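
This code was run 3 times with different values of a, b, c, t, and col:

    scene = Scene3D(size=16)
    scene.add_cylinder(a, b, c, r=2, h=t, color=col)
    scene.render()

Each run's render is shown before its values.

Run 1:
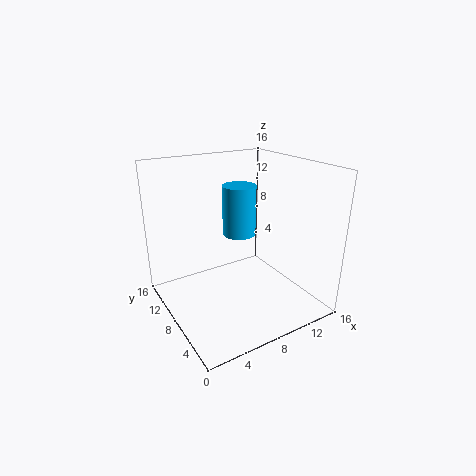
a = 10
b = 11
c = 7
t = 6
col = 'deepskyblue'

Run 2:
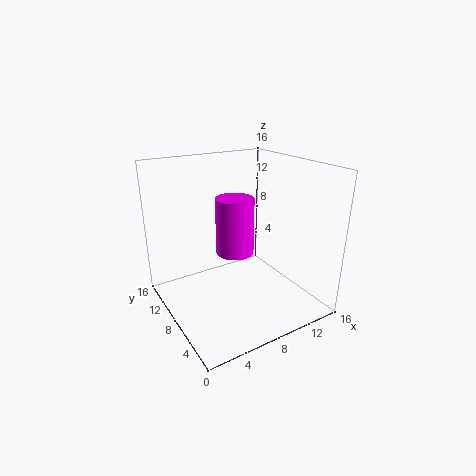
a = 7
b = 7
c = 7
t = 6
col = 'magenta'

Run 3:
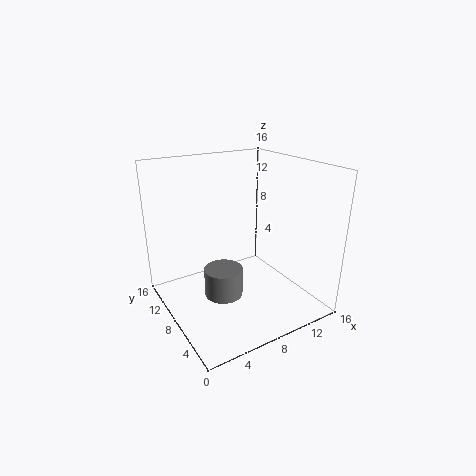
a = 5
b = 6
c = 3
t = 3
col = 'gray'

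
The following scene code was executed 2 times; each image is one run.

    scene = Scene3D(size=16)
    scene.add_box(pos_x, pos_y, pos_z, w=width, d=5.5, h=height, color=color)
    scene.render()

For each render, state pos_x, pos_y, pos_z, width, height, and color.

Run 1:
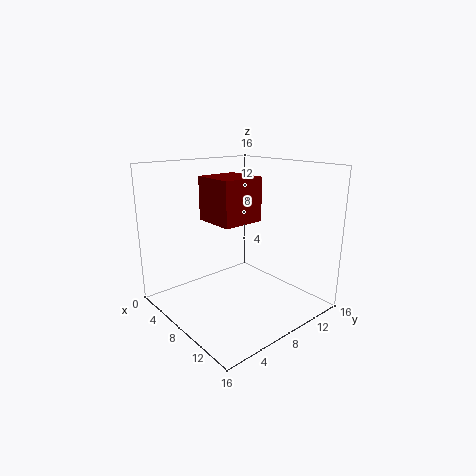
pos_x = 0.5
pos_y = 8
pos_z = 8.5
width = 5.5
height = 5.5
color = 'maroon'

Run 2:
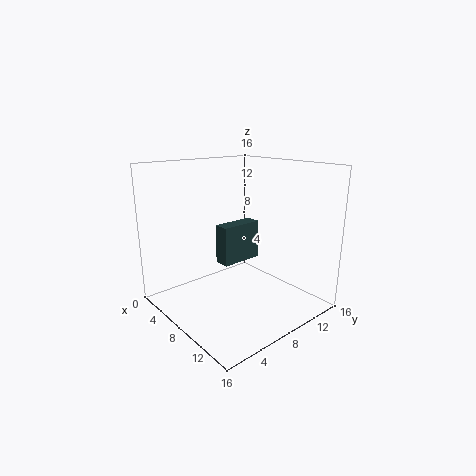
pos_x = 2.5
pos_y = 9
pos_z = 3
width = 2
height = 5
color = 'darkslategray'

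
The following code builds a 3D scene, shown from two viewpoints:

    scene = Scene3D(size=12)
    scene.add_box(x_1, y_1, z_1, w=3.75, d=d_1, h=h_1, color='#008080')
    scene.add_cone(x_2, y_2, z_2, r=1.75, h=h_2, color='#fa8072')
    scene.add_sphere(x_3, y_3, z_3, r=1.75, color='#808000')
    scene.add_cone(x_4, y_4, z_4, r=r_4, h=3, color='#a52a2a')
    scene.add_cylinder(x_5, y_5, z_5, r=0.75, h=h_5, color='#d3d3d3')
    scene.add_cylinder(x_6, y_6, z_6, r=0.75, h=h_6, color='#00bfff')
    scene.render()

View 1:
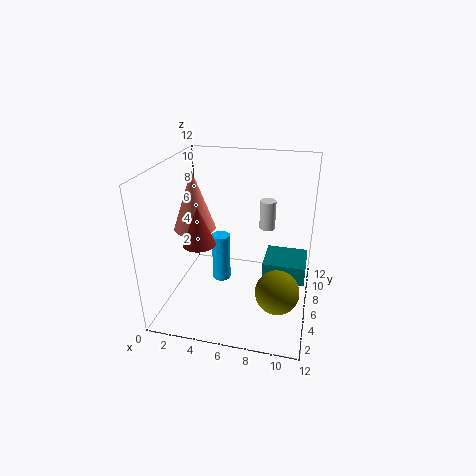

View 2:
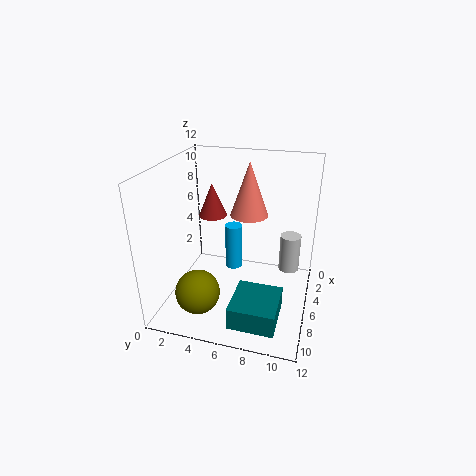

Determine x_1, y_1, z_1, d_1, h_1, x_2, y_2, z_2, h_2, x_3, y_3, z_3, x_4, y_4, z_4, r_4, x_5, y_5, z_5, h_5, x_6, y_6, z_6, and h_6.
x_1 = 8
y_1 = 6.75
z_1 = 1.5
d_1 = 3.5
h_1 = 1.75
x_2 = 2.25
y_2 = 6
z_2 = 6.5
h_2 = 5
x_3 = 9.75
y_3 = 3.75
z_3 = 2.75
x_4 = 3.75
y_4 = 3
z_4 = 6.75
r_4 = 1.25
x_5 = 7.75
y_5 = 10.5
z_5 = 5
h_5 = 2.75
x_6 = 4.75
y_6 = 5.25
z_6 = 2.5
h_6 = 4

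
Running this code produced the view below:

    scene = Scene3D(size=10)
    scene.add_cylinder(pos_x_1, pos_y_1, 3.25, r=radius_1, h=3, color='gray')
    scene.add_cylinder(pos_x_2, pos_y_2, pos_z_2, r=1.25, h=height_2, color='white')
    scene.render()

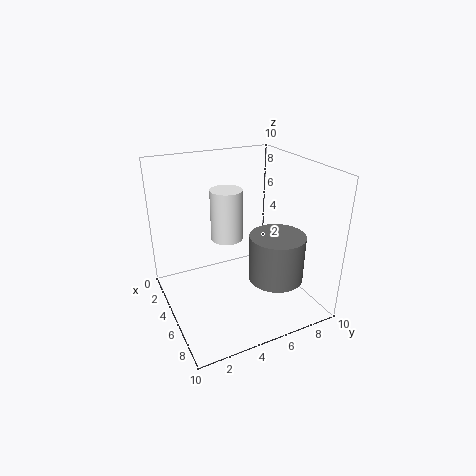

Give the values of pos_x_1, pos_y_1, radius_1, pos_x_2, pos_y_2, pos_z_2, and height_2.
pos_x_1 = 8, pos_y_1 = 6.25, radius_1 = 1.75, pos_x_2 = 2, pos_y_2 = 5.5, pos_z_2 = 3.5, height_2 = 4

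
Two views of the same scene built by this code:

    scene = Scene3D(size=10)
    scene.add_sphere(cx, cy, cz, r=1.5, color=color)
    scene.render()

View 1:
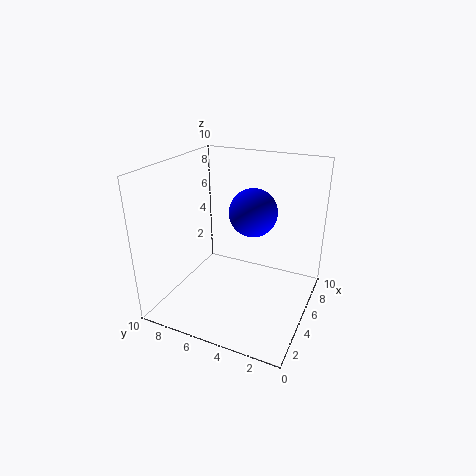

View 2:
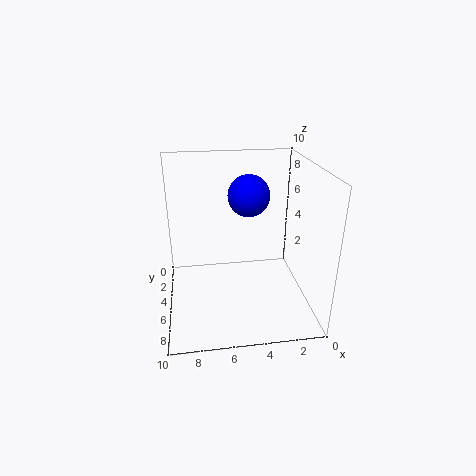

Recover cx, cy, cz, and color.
cx = 4; cy = 3.5; cz = 7.5; color = 'blue'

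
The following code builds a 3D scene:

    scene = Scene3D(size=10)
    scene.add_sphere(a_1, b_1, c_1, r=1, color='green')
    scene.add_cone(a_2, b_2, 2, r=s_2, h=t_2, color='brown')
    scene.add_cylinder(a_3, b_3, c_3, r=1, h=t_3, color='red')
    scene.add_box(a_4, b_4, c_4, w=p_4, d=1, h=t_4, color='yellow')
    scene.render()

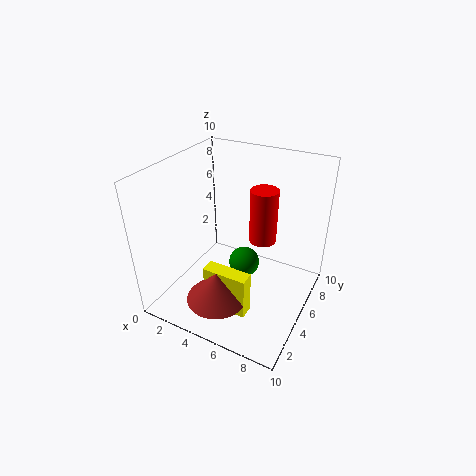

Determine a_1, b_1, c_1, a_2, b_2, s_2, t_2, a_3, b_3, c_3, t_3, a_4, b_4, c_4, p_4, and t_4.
a_1 = 6; b_1 = 4; c_1 = 4; a_2 = 5; b_2 = 2; s_2 = 2; t_2 = 2; a_3 = 6; b_3 = 7; c_3 = 4; t_3 = 4; a_4 = 4; b_4 = 2; c_4 = 1; p_4 = 3; t_4 = 3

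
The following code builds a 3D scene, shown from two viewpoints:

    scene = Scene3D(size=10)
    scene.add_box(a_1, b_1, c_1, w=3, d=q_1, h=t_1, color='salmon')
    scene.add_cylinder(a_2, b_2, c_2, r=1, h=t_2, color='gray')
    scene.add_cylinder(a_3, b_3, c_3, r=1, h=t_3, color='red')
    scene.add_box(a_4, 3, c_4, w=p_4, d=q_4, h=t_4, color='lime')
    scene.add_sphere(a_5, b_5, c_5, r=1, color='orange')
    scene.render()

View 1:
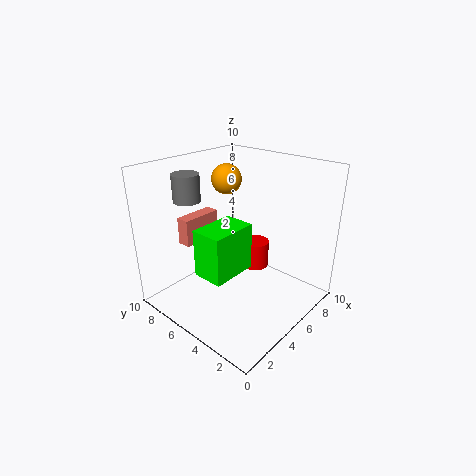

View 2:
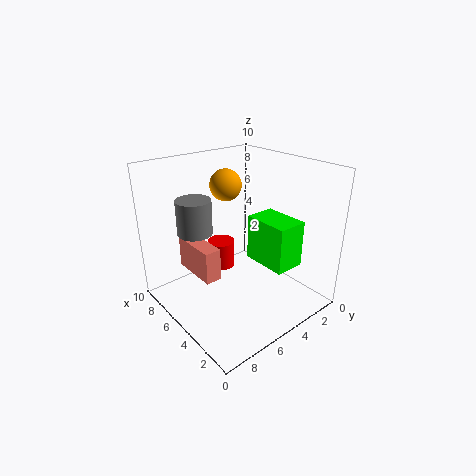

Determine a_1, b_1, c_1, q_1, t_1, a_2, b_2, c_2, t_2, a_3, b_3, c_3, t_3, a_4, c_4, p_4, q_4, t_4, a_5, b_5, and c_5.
a_1 = 3; b_1 = 8; c_1 = 4; q_1 = 1; t_1 = 2; a_2 = 4; b_2 = 9; c_2 = 7; t_2 = 2; a_3 = 7; b_3 = 5; c_3 = 2; t_3 = 2; a_4 = 1; c_4 = 4; p_4 = 3; q_4 = 2; t_4 = 3; a_5 = 5; b_5 = 6; c_5 = 9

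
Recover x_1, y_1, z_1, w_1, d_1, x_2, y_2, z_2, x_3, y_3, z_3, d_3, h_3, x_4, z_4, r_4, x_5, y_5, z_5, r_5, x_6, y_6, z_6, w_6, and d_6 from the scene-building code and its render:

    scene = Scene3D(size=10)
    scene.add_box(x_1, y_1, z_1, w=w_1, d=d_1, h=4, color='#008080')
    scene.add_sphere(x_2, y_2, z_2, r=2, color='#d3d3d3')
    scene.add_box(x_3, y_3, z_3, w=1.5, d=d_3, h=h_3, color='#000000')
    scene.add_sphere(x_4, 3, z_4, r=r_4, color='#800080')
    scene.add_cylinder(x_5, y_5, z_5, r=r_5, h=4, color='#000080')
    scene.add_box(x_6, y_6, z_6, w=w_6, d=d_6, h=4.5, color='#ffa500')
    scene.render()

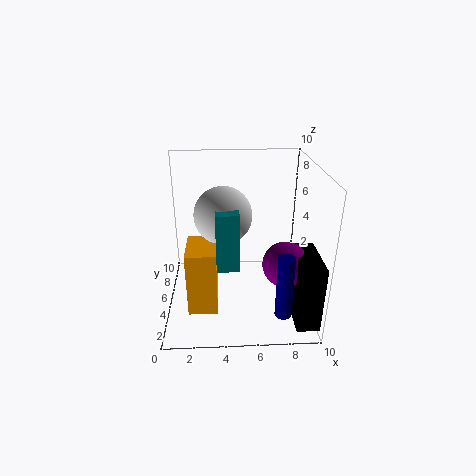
x_1 = 3.5
y_1 = 3
z_1 = 3.5
w_1 = 1.5
d_1 = 2.5
x_2 = 4
y_2 = 5.5
z_2 = 6.5
x_3 = 8.5
y_3 = 0.5
z_3 = 0.5
d_3 = 3.5
h_3 = 4.5
x_4 = 8
z_4 = 4
r_4 = 1.5
x_5 = 7.5
y_5 = 0.5
z_5 = 2
r_5 = 0.5
x_6 = 1.5
y_6 = 2.5
z_6 = 0.5
w_6 = 2
d_6 = 3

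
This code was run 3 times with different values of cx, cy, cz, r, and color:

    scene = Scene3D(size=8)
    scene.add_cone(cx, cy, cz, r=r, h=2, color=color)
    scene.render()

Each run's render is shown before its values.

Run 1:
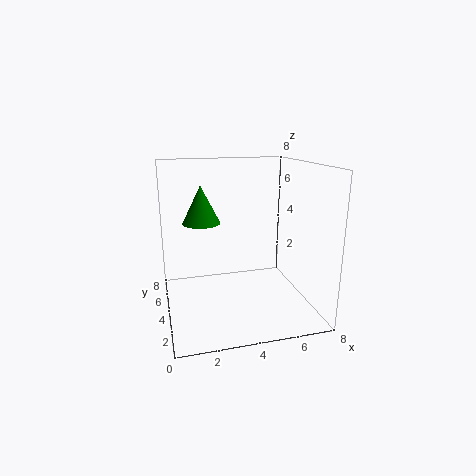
cx = 2
cy = 4
cz = 5
r = 1
color = 'green'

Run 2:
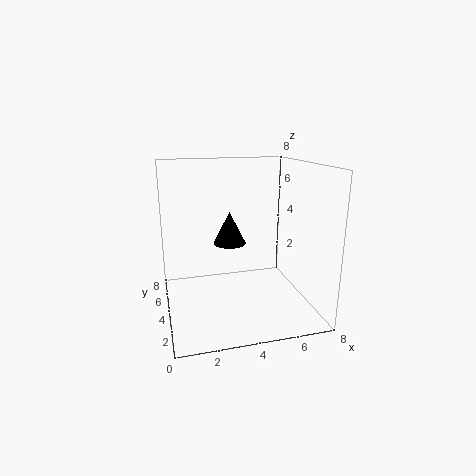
cx = 4
cy = 6
cz = 3
r = 1
color = 'black'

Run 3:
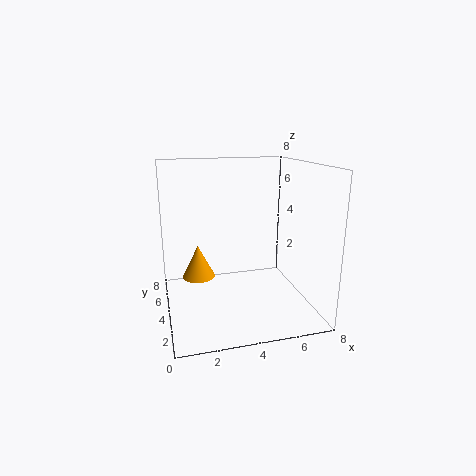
cx = 2
cy = 6
cz = 1
r = 1
color = 'orange'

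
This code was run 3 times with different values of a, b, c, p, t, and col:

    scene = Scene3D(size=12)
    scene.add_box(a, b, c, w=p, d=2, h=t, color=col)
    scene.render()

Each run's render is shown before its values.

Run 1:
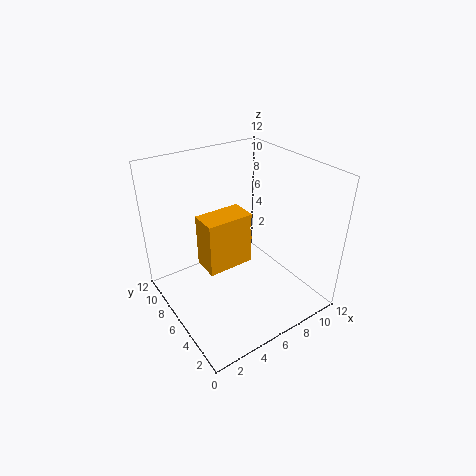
a = 2; b = 3.5; c = 5.5; p = 3.5; t = 4; col = 'orange'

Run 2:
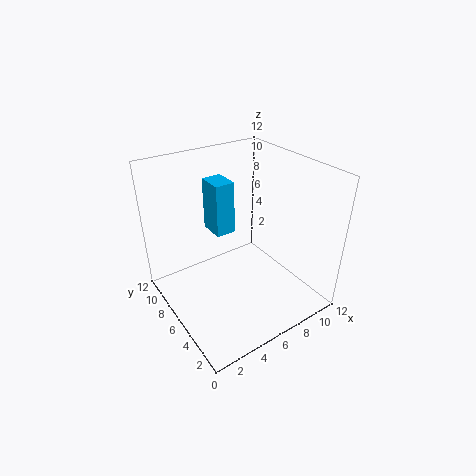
a = 3.5; b = 5; c = 7.5; p = 1.5; t = 4; col = 'deepskyblue'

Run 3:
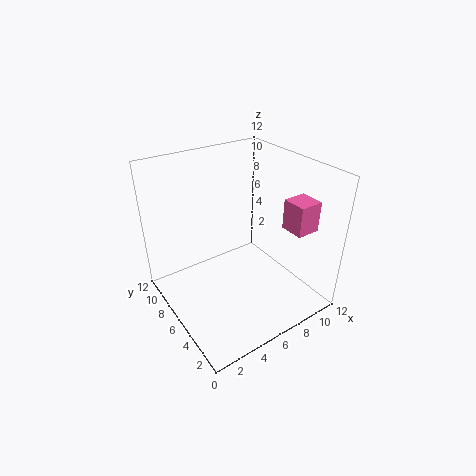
a = 9; b = 2; c = 7; p = 2; t = 2.5; col = 'hotpink'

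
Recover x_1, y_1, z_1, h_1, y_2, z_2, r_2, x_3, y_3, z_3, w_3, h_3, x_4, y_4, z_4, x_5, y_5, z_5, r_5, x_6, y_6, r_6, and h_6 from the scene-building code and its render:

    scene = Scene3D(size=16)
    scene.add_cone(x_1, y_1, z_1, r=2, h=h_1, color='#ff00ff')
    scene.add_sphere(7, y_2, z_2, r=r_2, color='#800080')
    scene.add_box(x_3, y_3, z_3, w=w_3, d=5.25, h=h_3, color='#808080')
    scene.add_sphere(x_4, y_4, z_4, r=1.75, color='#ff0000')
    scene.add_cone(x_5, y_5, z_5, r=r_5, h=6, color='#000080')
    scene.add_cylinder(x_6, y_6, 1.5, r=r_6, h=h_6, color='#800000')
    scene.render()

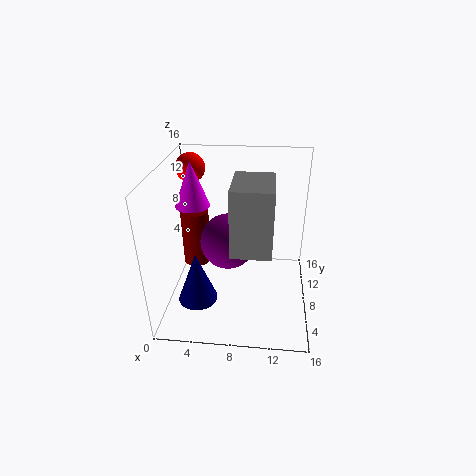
x_1 = 2.5, y_1 = 10.5, z_1 = 10.5, h_1 = 5.25, y_2 = 7.25, z_2 = 8, r_2 = 3, x_3 = 7.75, y_3 = 2.5, z_3 = 9, w_3 = 4, h_3 = 6.75, x_4 = 1.75, y_4 = 13.5, z_4 = 14, x_5 = 3.5, y_5 = 6, z_5 = 0.75, r_5 = 2.25, x_6 = 2, y_6 = 12.75, r_6 = 1.75, h_6 = 7.25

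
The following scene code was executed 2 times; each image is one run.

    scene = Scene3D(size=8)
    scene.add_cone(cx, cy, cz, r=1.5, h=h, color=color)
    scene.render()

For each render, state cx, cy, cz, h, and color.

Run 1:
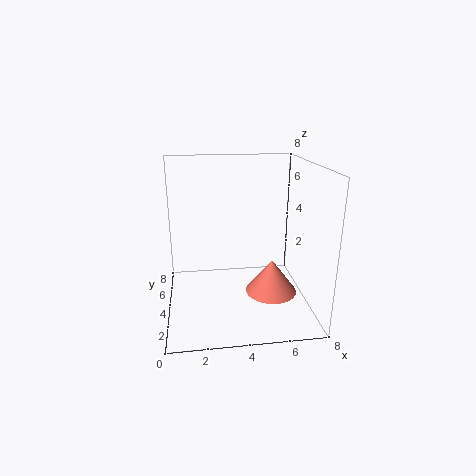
cx = 6; cy = 4; cz = 0.5; h = 2; color = 'salmon'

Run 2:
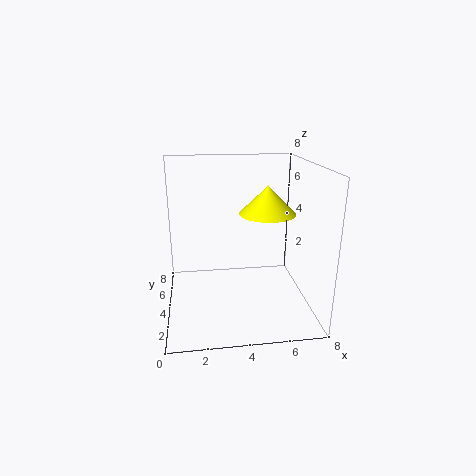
cx = 5.5; cy = 3.5; cz = 5.5; h = 1.5; color = 'yellow'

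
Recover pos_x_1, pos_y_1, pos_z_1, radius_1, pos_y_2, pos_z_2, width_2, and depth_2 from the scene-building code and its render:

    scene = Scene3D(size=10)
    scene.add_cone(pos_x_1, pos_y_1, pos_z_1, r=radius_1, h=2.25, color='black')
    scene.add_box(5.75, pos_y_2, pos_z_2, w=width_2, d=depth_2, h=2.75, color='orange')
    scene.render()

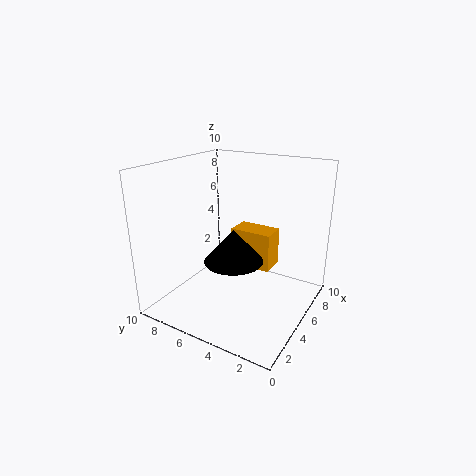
pos_x_1 = 4; pos_y_1 = 4.75; pos_z_1 = 3.75; radius_1 = 2; pos_y_2 = 3; pos_z_2 = 2.5; width_2 = 1.75; depth_2 = 3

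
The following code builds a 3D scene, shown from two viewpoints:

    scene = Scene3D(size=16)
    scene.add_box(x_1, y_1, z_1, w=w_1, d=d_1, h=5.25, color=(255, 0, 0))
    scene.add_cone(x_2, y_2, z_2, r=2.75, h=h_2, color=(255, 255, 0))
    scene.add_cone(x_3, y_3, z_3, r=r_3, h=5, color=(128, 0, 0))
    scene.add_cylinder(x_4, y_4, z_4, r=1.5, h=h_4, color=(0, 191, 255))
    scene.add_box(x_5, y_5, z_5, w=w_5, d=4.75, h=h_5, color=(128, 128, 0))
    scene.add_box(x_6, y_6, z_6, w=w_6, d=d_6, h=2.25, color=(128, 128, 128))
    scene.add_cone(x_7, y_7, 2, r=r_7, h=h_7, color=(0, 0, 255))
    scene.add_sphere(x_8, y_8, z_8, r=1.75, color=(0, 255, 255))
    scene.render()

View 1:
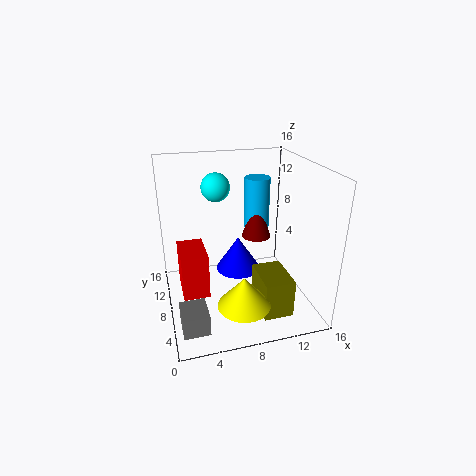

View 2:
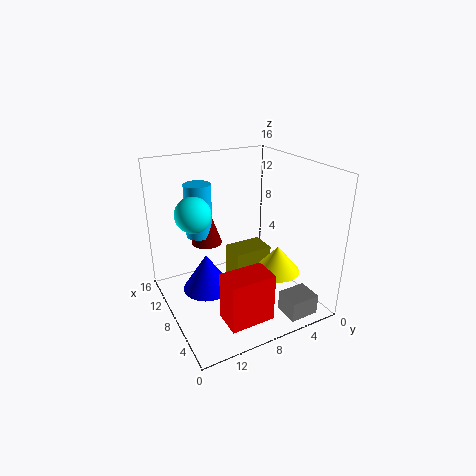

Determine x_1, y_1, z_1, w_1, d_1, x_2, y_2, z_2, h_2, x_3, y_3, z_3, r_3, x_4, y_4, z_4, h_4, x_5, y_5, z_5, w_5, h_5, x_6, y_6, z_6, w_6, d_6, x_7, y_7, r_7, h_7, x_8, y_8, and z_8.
x_1 = 1.5
y_1 = 7.25
z_1 = 1.25
w_1 = 3
d_1 = 4.75
x_2 = 7.25
y_2 = 3
z_2 = 2.75
h_2 = 3.25
x_3 = 11
y_3 = 10.5
z_3 = 6.75
r_3 = 1.75
x_4 = 11.25
y_4 = 11.25
z_4 = 7.75
h_4 = 6
x_5 = 9.5
y_5 = 2.5
z_5 = 0.5
w_5 = 3.25
h_5 = 4.25
x_6 = 0.75
y_6 = 2
z_6 = 0.5
w_6 = 2.75
d_6 = 3.25
x_7 = 9
y_7 = 11.5
r_7 = 2.75
h_7 = 4.25
x_8 = 6.75
y_8 = 13.5
z_8 = 12.25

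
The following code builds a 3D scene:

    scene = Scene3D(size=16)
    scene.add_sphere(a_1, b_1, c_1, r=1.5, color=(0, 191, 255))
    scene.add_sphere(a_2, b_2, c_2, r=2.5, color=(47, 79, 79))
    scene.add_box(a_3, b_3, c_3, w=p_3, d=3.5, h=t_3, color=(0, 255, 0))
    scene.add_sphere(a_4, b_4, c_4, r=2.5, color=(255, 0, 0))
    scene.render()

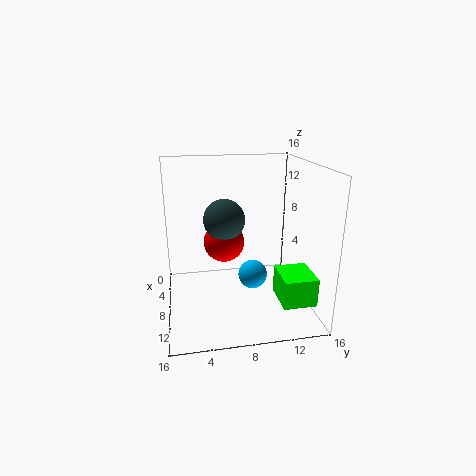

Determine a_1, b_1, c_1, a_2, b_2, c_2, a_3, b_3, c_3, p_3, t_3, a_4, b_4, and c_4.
a_1 = 11; b_1 = 9; c_1 = 5; a_2 = 4.5; b_2 = 7; c_2 = 9; a_3 = 10.5; b_3 = 11.5; c_3 = 2.5; p_3 = 4; t_3 = 3; a_4 = 4; b_4 = 7; c_4 = 6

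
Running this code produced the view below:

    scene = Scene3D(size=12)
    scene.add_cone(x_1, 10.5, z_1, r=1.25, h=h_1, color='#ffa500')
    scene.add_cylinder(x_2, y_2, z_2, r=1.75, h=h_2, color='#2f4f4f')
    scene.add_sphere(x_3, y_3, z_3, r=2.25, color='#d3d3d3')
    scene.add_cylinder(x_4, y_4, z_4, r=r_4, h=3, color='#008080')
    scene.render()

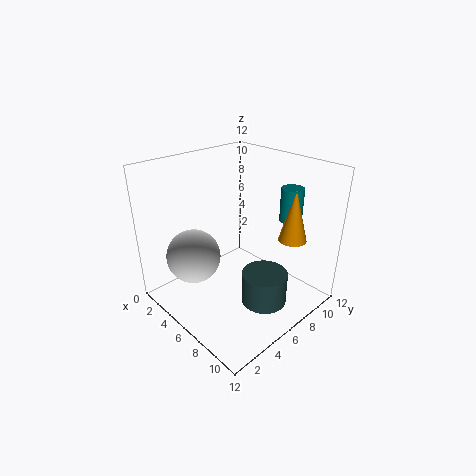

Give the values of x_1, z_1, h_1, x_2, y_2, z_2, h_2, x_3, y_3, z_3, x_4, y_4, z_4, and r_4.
x_1 = 8.25, z_1 = 5, h_1 = 4.75, x_2 = 9.75, y_2 = 5.25, z_2 = 2.25, h_2 = 2.5, x_3 = 3.75, y_3 = 3, z_3 = 4.5, x_4 = 7.5, y_4 = 11, z_4 = 6.5, r_4 = 1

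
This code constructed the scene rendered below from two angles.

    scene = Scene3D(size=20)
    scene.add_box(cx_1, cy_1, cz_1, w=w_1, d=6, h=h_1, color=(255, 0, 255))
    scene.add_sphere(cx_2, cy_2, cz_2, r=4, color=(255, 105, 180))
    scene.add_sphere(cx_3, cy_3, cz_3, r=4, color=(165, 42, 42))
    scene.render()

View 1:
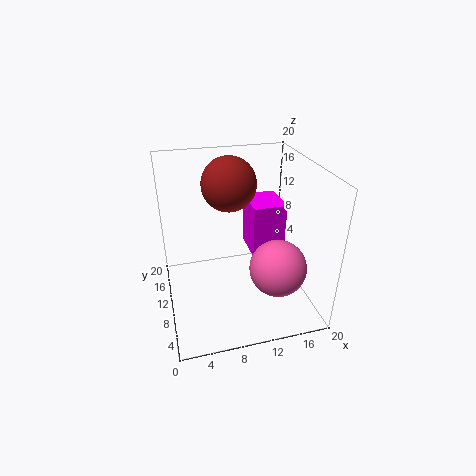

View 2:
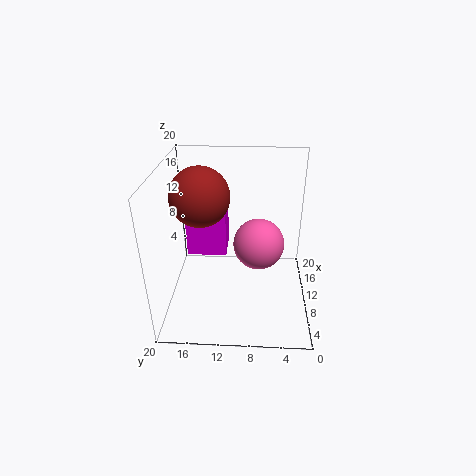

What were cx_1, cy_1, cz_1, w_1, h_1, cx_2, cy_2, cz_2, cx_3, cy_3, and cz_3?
cx_1 = 13, cy_1 = 12, cz_1 = 5, w_1 = 5, h_1 = 8, cx_2 = 15, cy_2 = 7, cz_2 = 6, cx_3 = 10, cy_3 = 15, cz_3 = 16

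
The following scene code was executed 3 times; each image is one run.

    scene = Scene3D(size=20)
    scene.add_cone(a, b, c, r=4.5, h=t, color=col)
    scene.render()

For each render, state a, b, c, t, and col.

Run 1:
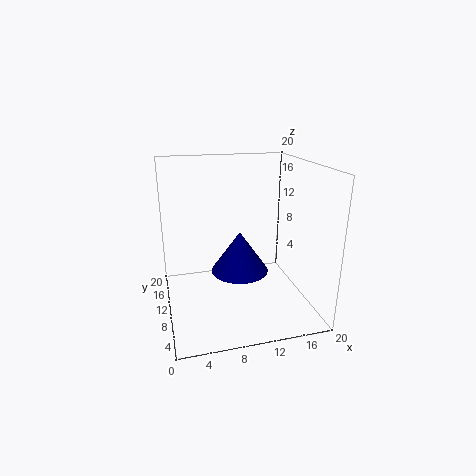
a = 11.5, b = 14.5, c = 2.5, t = 6.5, col = 'navy'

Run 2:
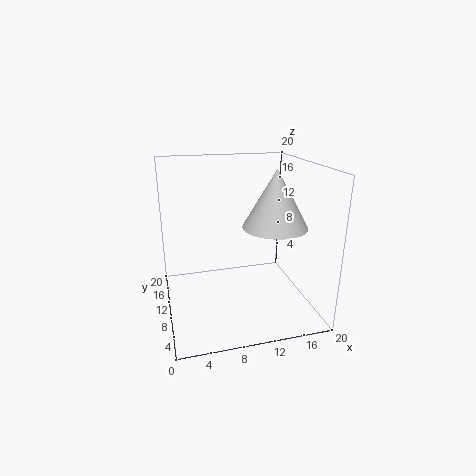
a = 15, b = 9, c = 11.5, t = 8, col = 'lightgray'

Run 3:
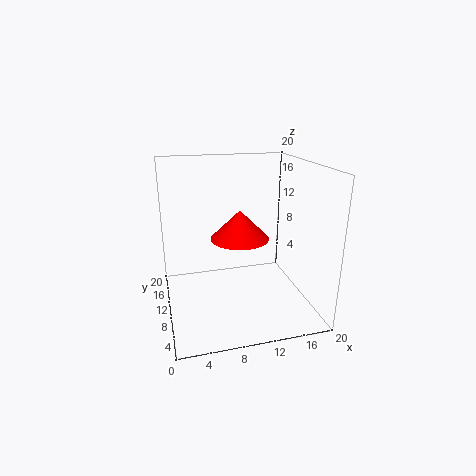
a = 11.5, b = 14.5, c = 8, t = 4.5, col = 'red'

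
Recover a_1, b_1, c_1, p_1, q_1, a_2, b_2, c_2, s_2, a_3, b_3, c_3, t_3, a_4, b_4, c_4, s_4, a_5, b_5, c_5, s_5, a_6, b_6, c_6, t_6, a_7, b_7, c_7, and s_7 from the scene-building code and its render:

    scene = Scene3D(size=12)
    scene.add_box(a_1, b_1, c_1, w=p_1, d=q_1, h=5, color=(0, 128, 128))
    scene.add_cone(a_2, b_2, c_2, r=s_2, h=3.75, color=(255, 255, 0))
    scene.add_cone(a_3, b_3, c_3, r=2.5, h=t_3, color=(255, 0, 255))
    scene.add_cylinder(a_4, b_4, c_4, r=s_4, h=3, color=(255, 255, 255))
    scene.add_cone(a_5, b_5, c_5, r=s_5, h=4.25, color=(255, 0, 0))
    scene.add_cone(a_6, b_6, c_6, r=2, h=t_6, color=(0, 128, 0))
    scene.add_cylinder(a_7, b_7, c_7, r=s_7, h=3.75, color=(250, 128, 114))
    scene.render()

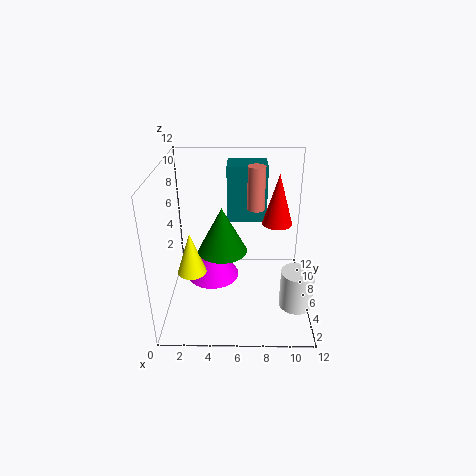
a_1 = 5, b_1 = 8.5, c_1 = 6.25, p_1 = 3.5, q_1 = 3, a_2 = 2, b_2 = 5.75, c_2 = 2.75, s_2 = 1.25, a_3 = 3.5, b_3 = 9, c_3 = 0.25, t_3 = 4, a_4 = 10.5, b_4 = 2.25, c_4 = 2.25, s_4 = 1.25, a_5 = 9.25, b_5 = 6.75, c_5 = 7, s_5 = 1.25, a_6 = 4.75, b_6 = 5.25, c_6 = 5.25, t_6 = 3.75, a_7 = 7.5, b_7 = 8, c_7 = 7.75, s_7 = 0.75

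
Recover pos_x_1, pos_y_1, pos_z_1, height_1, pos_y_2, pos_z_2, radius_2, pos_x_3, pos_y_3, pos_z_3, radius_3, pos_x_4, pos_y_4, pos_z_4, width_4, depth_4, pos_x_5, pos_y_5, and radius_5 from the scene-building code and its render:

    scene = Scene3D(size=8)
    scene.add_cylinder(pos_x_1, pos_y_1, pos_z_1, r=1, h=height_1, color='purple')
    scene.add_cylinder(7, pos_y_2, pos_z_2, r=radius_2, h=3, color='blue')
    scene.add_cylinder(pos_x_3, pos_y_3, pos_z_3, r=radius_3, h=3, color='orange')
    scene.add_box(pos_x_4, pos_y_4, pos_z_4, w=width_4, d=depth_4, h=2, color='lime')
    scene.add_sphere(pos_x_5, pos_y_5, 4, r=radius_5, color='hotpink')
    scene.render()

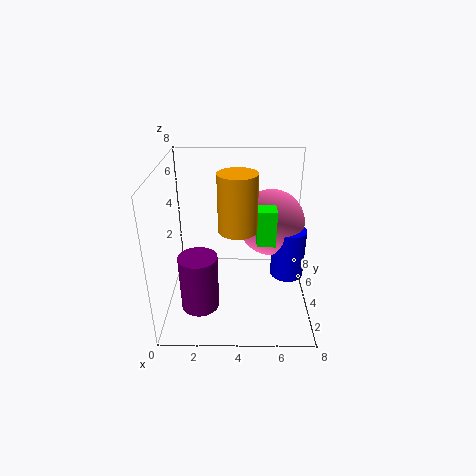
pos_x_1 = 2, pos_y_1 = 2, pos_z_1 = 1, height_1 = 3, pos_y_2 = 5, pos_z_2 = 1, radius_2 = 1, pos_x_3 = 4, pos_y_3 = 3, pos_z_3 = 5, radius_3 = 1, pos_x_4 = 5, pos_y_4 = 3, pos_z_4 = 4, width_4 = 1, depth_4 = 1, pos_x_5 = 6, pos_y_5 = 6, radius_5 = 2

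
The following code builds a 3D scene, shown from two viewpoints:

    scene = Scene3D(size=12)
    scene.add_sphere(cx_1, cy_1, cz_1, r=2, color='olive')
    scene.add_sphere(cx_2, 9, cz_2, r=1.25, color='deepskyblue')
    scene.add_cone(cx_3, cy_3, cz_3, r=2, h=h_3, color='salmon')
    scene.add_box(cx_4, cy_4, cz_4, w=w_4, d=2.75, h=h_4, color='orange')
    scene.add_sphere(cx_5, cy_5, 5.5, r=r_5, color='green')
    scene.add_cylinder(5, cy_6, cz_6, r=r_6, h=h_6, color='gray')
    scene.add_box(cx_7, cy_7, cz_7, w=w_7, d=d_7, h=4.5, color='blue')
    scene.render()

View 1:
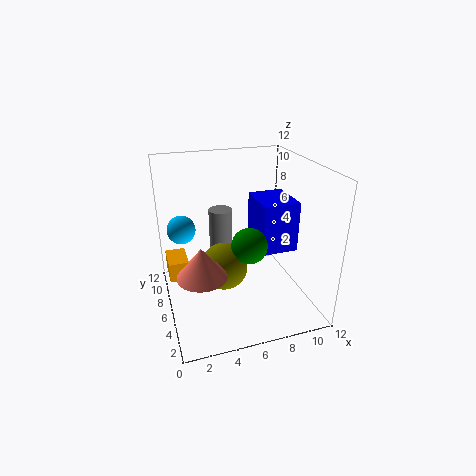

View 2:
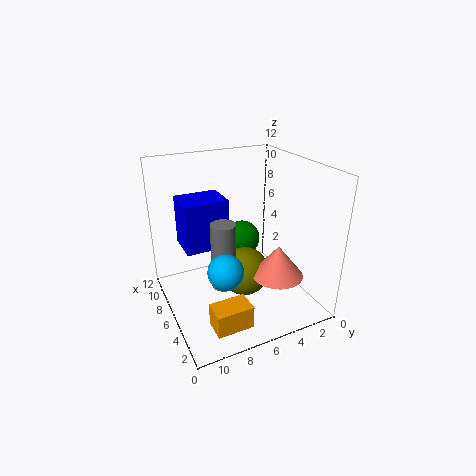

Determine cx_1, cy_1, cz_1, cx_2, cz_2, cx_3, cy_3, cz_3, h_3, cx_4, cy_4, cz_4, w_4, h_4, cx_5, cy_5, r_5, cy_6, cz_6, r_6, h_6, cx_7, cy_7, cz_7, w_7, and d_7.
cx_1 = 4.75, cy_1 = 6, cz_1 = 3.5, cx_2 = 1.75, cz_2 = 6, cx_3 = 2.5, cy_3 = 4.25, cz_3 = 4, h_3 = 2.5, cx_4 = 0.25, cy_4 = 7.5, cz_4 = 1.75, w_4 = 1.75, h_4 = 1.75, cx_5 = 6.75, cy_5 = 5.25, r_5 = 1.5, cy_6 = 7.75, cz_6 = 2.5, r_6 = 1, h_6 = 5.5, cx_7 = 8.25, cy_7 = 5.75, cz_7 = 4, w_7 = 3.25, d_7 = 4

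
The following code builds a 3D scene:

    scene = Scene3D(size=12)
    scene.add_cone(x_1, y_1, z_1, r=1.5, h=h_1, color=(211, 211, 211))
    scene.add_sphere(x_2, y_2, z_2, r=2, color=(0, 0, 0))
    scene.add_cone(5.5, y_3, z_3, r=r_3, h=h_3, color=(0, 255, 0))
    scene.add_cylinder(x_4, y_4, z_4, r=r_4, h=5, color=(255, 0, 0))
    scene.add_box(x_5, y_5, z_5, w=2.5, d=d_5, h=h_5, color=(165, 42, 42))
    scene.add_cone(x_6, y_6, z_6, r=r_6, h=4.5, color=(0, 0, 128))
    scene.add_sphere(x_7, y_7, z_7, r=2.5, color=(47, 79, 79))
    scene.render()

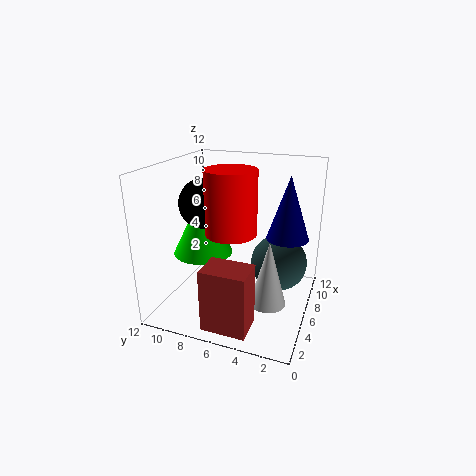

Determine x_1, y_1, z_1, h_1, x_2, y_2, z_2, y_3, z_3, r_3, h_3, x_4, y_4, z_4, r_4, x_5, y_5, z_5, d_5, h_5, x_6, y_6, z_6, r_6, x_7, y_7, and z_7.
x_1 = 5, y_1 = 3, z_1 = 1, h_1 = 5.5, x_2 = 5, y_2 = 8.5, z_2 = 9, y_3 = 9, z_3 = 4.5, r_3 = 2.5, h_3 = 5, x_4 = 4.5, y_4 = 6, z_4 = 7, r_4 = 2, x_5 = 0.5, y_5 = 3.5, z_5 = 0.5, d_5 = 3.5, h_5 = 5, x_6 = 4, y_6 = 1.5, z_6 = 7.5, r_6 = 1.5, x_7 = 8.5, y_7 = 3, z_7 = 3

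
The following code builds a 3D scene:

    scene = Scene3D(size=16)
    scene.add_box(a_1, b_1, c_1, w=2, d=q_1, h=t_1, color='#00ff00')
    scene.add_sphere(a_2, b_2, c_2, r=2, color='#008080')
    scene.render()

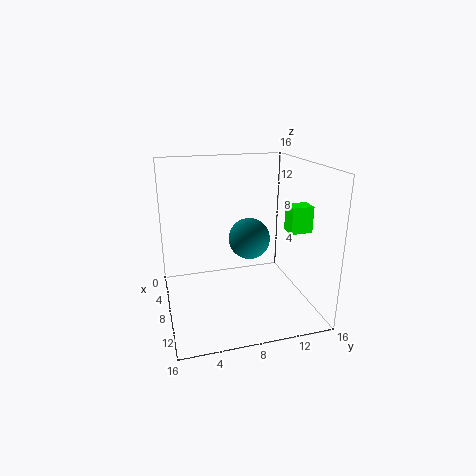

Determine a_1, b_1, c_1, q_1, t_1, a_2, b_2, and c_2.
a_1 = 8
b_1 = 13.5
c_1 = 8.5
q_1 = 2.5
t_1 = 3
a_2 = 12
b_2 = 8
c_2 = 9.5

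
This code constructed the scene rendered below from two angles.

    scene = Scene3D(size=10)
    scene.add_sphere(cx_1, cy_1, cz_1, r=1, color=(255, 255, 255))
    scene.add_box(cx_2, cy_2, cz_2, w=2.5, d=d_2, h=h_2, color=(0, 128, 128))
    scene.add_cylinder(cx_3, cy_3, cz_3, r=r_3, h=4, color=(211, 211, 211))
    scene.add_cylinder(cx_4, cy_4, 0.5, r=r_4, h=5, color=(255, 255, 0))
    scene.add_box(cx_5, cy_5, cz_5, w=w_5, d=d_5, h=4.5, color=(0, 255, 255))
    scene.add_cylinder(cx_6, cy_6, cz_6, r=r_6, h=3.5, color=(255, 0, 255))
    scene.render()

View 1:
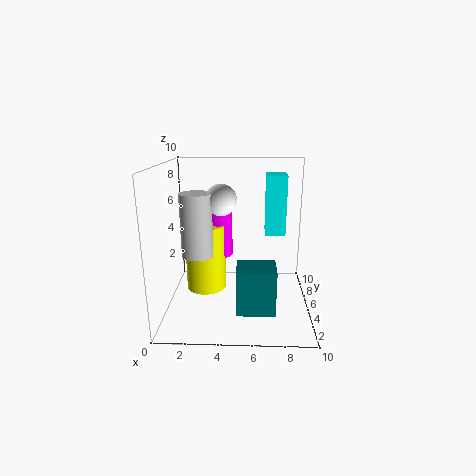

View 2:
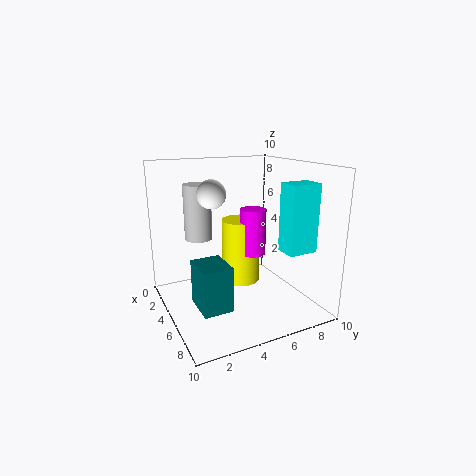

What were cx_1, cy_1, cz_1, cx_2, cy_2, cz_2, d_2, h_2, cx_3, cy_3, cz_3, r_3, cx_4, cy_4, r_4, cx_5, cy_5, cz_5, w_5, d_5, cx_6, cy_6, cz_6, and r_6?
cx_1 = 4, cy_1 = 3.5, cz_1 = 8, cx_2 = 5, cy_2 = 1.5, cz_2 = 1, d_2 = 2, h_2 = 3, cx_3 = 2.5, cy_3 = 3, cz_3 = 4.5, r_3 = 1, cx_4 = 2.5, cy_4 = 6.5, r_4 = 1.5, cx_5 = 7, cy_5 = 7, cz_5 = 4.5, w_5 = 1.5, d_5 = 2, cx_6 = 3.5, cy_6 = 7, cz_6 = 3, r_6 = 1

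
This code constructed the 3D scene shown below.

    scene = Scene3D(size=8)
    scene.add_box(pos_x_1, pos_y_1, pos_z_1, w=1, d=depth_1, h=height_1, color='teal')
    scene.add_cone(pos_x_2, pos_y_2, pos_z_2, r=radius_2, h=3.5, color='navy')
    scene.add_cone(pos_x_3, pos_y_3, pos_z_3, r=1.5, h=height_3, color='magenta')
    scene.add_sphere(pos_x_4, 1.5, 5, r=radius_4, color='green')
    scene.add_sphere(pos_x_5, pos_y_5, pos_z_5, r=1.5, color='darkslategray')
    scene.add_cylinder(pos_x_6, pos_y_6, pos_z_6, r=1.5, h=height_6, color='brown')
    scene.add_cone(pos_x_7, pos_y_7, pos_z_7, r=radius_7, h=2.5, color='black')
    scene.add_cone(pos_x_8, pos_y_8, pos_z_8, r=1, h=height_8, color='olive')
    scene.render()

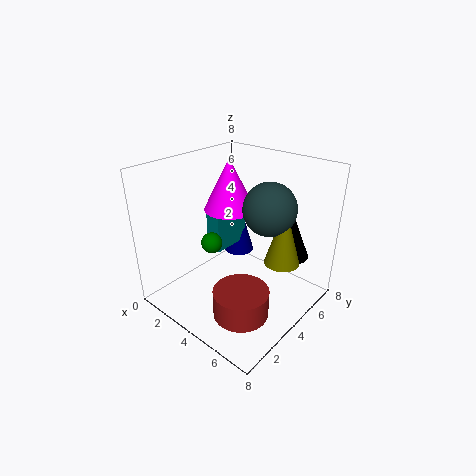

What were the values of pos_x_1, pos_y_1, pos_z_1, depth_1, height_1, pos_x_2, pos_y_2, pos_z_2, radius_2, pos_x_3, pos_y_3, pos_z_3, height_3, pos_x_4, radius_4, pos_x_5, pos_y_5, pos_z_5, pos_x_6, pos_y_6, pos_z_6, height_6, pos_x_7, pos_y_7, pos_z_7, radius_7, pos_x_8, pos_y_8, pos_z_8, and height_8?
pos_x_1 = 1
pos_y_1 = 4.5
pos_z_1 = 2
depth_1 = 2.5
height_1 = 3
pos_x_2 = 1.5
pos_y_2 = 7
pos_z_2 = 1
radius_2 = 1
pos_x_3 = 2.5
pos_y_3 = 5
pos_z_3 = 5
height_3 = 3
pos_x_4 = 4.5
radius_4 = 0.5
pos_x_5 = 5
pos_y_5 = 5.5
pos_z_5 = 5.5
pos_x_6 = 5.5
pos_y_6 = 2.5
pos_z_6 = 0.5
height_6 = 1.5
pos_x_7 = 6
pos_y_7 = 6.5
pos_z_7 = 2.5
radius_7 = 1
pos_x_8 = 6
pos_y_8 = 5.5
pos_z_8 = 2.5
height_8 = 3.5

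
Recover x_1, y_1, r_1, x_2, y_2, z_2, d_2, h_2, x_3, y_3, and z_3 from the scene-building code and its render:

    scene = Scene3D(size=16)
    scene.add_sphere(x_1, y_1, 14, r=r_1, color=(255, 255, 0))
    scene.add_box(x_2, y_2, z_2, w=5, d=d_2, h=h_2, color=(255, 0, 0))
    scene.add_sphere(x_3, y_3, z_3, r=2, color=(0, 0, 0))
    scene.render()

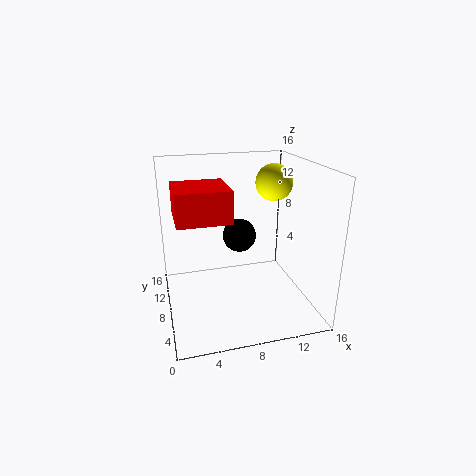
x_1 = 12
y_1 = 8
r_1 = 2
x_2 = 1
y_2 = 2
z_2 = 12
d_2 = 5
h_2 = 3
x_3 = 9
y_3 = 11
z_3 = 7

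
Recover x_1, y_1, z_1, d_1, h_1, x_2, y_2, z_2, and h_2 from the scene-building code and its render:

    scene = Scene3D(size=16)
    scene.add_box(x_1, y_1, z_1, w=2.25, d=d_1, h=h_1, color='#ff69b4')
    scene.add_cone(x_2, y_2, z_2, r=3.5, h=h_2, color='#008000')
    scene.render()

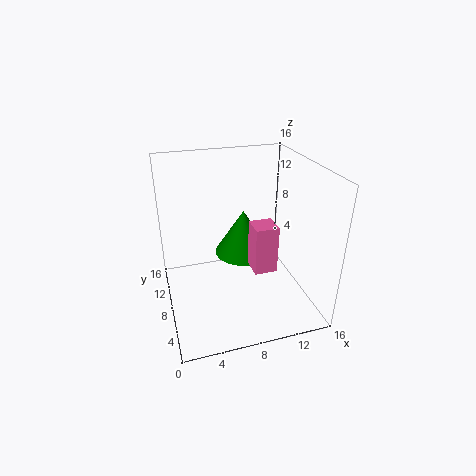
x_1 = 8, y_1 = 2.25, z_1 = 7, d_1 = 2.25, h_1 = 4.75, x_2 = 9.75, y_2 = 11.5, z_2 = 4, h_2 = 5.5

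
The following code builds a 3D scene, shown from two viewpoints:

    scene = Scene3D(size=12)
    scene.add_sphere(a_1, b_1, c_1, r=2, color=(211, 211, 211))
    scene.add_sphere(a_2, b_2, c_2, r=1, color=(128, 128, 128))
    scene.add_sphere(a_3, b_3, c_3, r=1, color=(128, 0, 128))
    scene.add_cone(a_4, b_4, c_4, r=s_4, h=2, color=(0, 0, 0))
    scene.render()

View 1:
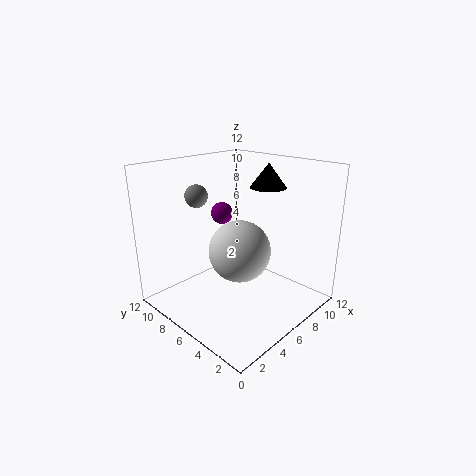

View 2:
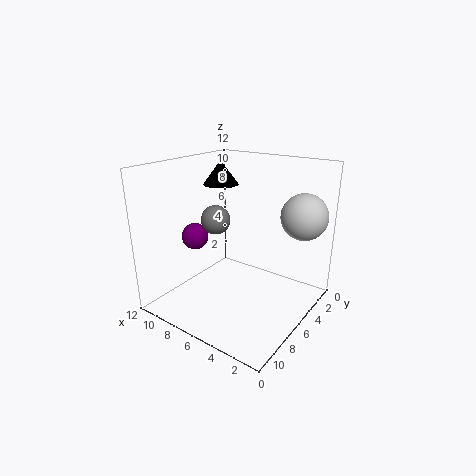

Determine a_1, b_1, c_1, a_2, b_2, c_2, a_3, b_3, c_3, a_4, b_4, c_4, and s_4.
a_1 = 2
b_1 = 2
c_1 = 7.5
a_2 = 5
b_2 = 10
c_2 = 9
a_3 = 7.5
b_3 = 9.5
c_3 = 7
a_4 = 8.5
b_4 = 5
c_4 = 10
s_4 = 1.5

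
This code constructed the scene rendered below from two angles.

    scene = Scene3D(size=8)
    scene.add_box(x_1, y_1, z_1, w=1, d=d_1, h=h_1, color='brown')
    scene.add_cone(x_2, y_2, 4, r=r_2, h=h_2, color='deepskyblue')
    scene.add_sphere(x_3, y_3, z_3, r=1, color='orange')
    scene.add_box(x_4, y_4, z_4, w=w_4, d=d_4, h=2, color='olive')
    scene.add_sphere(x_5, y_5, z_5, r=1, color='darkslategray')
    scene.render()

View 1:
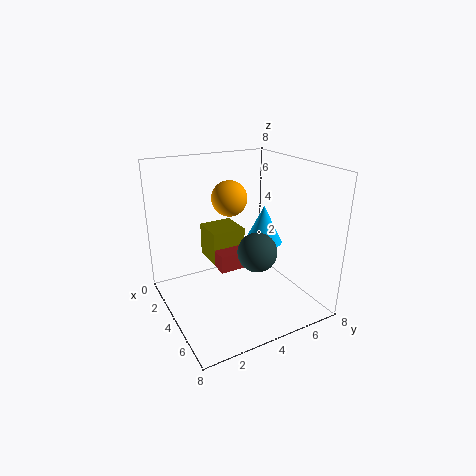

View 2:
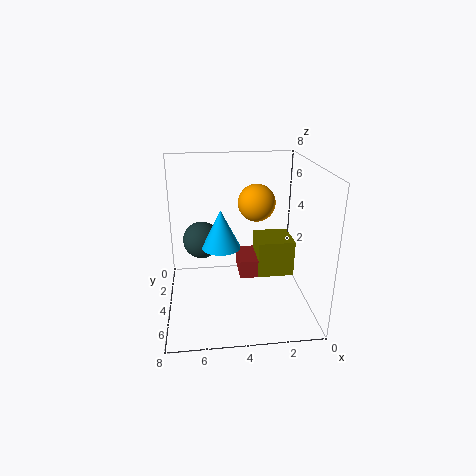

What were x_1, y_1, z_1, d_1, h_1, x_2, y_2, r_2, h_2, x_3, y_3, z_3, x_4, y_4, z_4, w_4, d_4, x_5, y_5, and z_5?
x_1 = 3; y_1 = 3; z_1 = 2; d_1 = 2; h_1 = 1; x_2 = 5; y_2 = 5; r_2 = 1; h_2 = 2; x_3 = 3; y_3 = 4; z_3 = 6; x_4 = 1; y_4 = 3; z_4 = 2; w_4 = 2; d_4 = 2; x_5 = 6; y_5 = 4; z_5 = 4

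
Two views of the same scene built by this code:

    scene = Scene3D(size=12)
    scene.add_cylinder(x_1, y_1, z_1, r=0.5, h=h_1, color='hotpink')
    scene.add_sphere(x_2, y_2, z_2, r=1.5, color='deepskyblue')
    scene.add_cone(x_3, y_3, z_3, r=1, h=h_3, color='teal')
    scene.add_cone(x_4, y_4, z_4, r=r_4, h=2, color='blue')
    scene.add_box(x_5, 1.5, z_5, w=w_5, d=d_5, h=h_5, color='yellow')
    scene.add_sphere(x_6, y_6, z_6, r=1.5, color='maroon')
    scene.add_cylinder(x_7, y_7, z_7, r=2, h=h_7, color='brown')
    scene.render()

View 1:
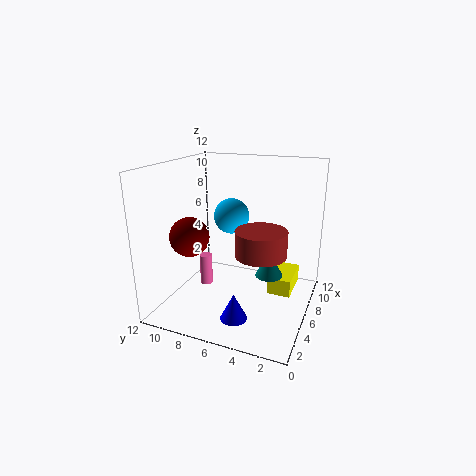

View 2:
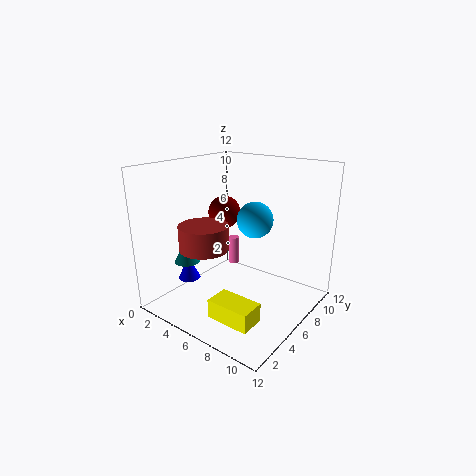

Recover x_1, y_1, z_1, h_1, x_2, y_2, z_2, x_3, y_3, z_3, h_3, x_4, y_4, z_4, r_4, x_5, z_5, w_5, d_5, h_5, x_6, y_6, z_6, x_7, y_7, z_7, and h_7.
x_1 = 4; y_1 = 8; z_1 = 2.5; h_1 = 2.5; x_2 = 7; y_2 = 7; z_2 = 7.5; x_3 = 3.5; y_3 = 2.5; z_3 = 4.5; h_3 = 2; x_4 = 1.5; y_4 = 4.5; z_4 = 1.5; r_4 = 1; x_5 = 6.5; z_5 = 1; w_5 = 3.5; d_5 = 2; h_5 = 1.5; x_6 = 2.5; y_6 = 8.5; z_6 = 7; x_7 = 4.5; y_7 = 3.5; z_7 = 5.5; h_7 = 2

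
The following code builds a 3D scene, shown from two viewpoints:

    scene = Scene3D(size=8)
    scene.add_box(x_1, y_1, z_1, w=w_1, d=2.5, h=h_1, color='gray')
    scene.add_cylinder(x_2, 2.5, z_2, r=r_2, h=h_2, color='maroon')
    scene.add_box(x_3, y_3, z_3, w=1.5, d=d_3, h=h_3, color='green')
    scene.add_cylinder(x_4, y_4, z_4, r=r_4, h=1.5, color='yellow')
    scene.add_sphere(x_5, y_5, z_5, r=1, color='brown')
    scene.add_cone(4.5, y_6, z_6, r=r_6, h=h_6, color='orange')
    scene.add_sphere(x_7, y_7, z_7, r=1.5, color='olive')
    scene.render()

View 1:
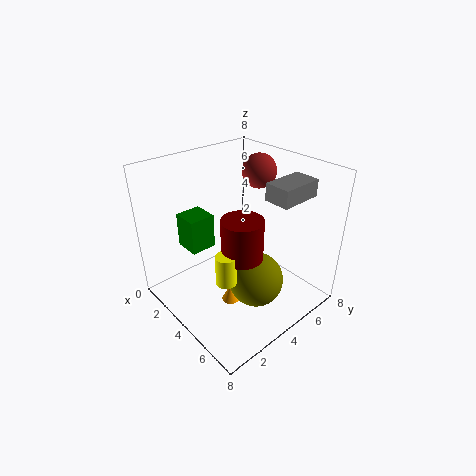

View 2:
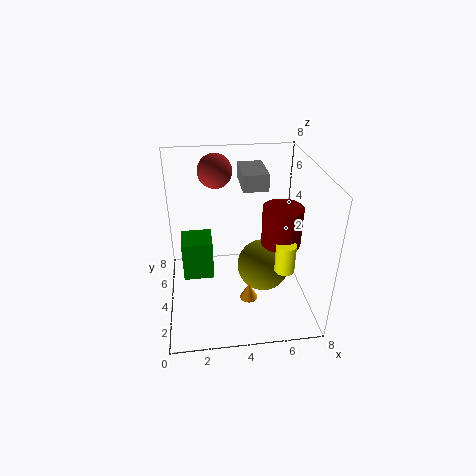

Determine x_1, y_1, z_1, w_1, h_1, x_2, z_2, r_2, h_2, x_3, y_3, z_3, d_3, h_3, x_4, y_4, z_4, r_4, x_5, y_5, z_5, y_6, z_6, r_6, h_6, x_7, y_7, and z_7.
x_1 = 4.5
y_1 = 5.5
z_1 = 6
w_1 = 1.5
h_1 = 1
x_2 = 6
z_2 = 4.5
r_2 = 1
h_2 = 2
x_3 = 1
y_3 = 2
z_3 = 3
d_3 = 1.5
h_3 = 2
x_4 = 6
y_4 = 1.5
z_4 = 3.5
r_4 = 0.5
x_5 = 3
y_5 = 6.5
z_5 = 7
y_6 = 3
z_6 = 0.5
r_6 = 0.5
h_6 = 1
x_7 = 5.5
y_7 = 4
z_7 = 2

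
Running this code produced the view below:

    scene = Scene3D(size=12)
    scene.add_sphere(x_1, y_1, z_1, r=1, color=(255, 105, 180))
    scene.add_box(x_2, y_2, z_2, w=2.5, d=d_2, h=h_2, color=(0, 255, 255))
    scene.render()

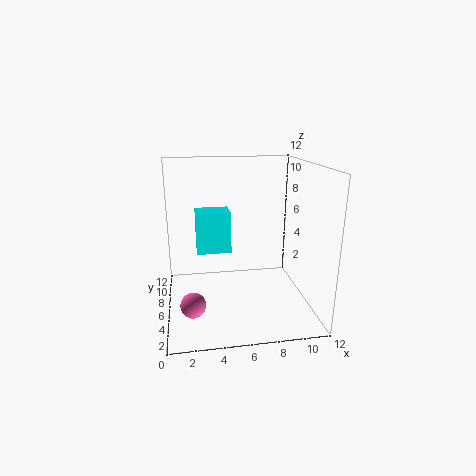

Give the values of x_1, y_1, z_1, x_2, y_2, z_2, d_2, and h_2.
x_1 = 2; y_1 = 3.5; z_1 = 1.5; x_2 = 2.5; y_2 = 3; z_2 = 6; d_2 = 2; h_2 = 3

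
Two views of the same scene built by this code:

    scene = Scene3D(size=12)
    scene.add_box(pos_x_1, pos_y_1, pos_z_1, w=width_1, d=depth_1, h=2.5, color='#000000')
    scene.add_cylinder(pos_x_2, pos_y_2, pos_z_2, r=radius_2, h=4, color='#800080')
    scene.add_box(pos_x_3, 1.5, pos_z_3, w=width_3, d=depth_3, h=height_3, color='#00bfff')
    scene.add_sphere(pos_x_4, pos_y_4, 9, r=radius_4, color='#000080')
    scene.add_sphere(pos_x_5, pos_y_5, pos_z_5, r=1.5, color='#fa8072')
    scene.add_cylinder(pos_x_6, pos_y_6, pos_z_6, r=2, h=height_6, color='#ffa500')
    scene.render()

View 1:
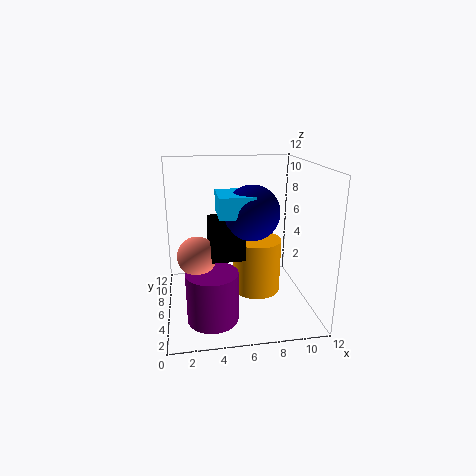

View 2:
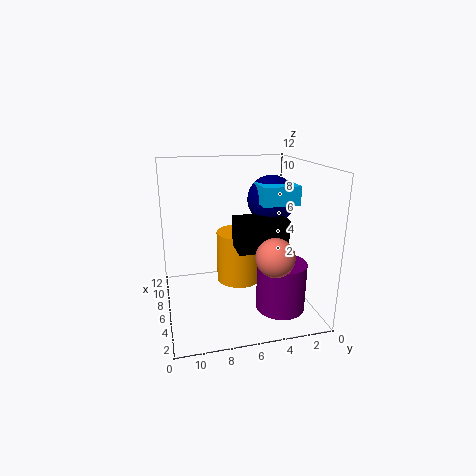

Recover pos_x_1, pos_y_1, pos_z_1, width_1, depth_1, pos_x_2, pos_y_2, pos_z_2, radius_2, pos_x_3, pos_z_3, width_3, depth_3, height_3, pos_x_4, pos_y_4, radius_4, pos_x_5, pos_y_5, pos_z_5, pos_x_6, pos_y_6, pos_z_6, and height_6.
pos_x_1 = 3.5
pos_y_1 = 2.5
pos_z_1 = 5.5
width_1 = 2.5
depth_1 = 4
pos_x_2 = 3.5
pos_y_2 = 3
pos_z_2 = 0.5
radius_2 = 2
pos_x_3 = 4
pos_z_3 = 9
width_3 = 2.5
depth_3 = 3
height_3 = 1.5
pos_x_4 = 6.5
pos_y_4 = 3
radius_4 = 2
pos_x_5 = 2.5
pos_y_5 = 4
pos_z_5 = 5.5
pos_x_6 = 7.5
pos_y_6 = 5.5
pos_z_6 = 1.5
height_6 = 4.5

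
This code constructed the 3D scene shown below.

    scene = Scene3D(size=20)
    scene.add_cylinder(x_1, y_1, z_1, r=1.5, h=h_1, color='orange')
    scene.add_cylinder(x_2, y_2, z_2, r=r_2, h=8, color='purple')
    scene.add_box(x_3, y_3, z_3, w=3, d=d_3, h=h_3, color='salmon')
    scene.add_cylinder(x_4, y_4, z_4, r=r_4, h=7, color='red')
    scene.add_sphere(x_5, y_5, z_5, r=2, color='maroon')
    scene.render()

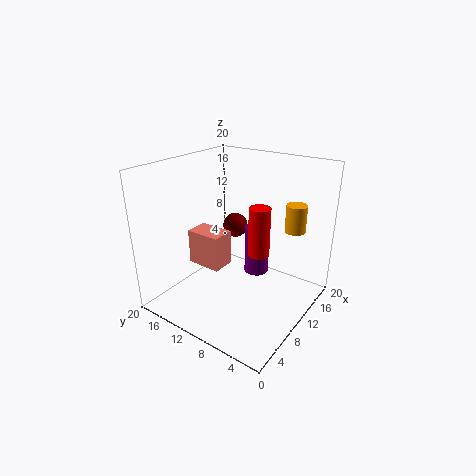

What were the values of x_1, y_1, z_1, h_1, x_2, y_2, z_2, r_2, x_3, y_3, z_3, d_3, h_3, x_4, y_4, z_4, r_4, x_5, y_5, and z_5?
x_1 = 16.5, y_1 = 4.5, z_1 = 10, h_1 = 4, x_2 = 17.5, y_2 = 11.5, z_2 = 0.5, r_2 = 2, x_3 = 4, y_3 = 9, z_3 = 8, d_3 = 4.5, h_3 = 4.5, x_4 = 11.5, y_4 = 7.5, z_4 = 7.5, r_4 = 1.5, x_5 = 17, y_5 = 15.5, z_5 = 8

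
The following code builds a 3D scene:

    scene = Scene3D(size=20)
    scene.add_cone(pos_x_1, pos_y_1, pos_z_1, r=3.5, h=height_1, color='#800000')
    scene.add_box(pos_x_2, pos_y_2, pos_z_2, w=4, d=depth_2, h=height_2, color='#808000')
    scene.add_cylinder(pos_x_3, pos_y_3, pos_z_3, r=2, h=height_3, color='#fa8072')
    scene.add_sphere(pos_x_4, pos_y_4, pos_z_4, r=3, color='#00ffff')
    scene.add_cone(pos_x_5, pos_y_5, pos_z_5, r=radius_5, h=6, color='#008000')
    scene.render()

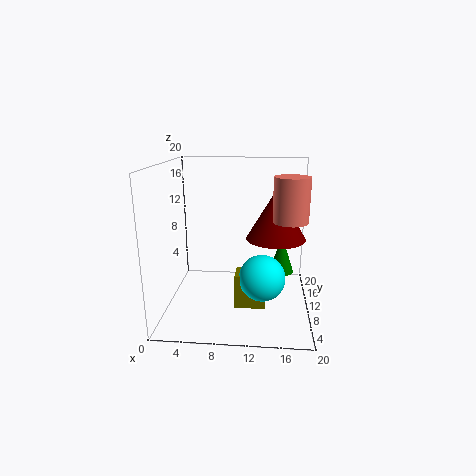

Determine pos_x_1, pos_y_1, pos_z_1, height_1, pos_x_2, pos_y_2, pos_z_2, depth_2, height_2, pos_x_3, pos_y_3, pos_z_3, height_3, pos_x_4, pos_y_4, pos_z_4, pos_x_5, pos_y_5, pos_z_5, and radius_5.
pos_x_1 = 15; pos_y_1 = 4.5; pos_z_1 = 12; height_1 = 6; pos_x_2 = 10; pos_y_2 = 5; pos_z_2 = 2; depth_2 = 3; height_2 = 4.5; pos_x_3 = 16.5; pos_y_3 = 3; pos_z_3 = 14.5; height_3 = 5; pos_x_4 = 13.5; pos_y_4 = 6; pos_z_4 = 6; pos_x_5 = 16.5; pos_y_5 = 17; pos_z_5 = 2; radius_5 = 2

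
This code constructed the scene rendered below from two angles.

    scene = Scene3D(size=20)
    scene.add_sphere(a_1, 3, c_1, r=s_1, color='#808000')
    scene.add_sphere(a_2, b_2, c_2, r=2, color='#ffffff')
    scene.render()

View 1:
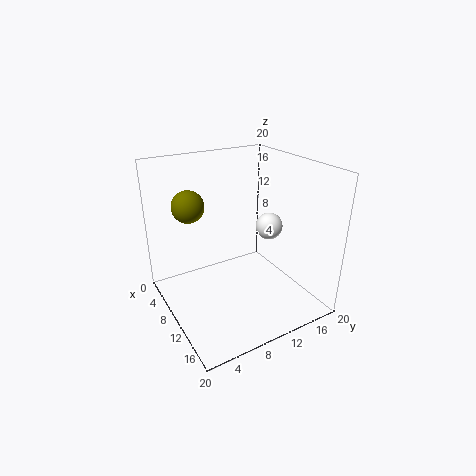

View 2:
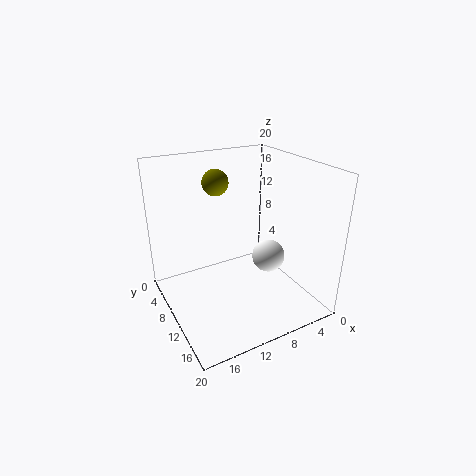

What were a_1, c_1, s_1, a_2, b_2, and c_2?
a_1 = 10; c_1 = 16; s_1 = 2; a_2 = 9; b_2 = 16; c_2 = 10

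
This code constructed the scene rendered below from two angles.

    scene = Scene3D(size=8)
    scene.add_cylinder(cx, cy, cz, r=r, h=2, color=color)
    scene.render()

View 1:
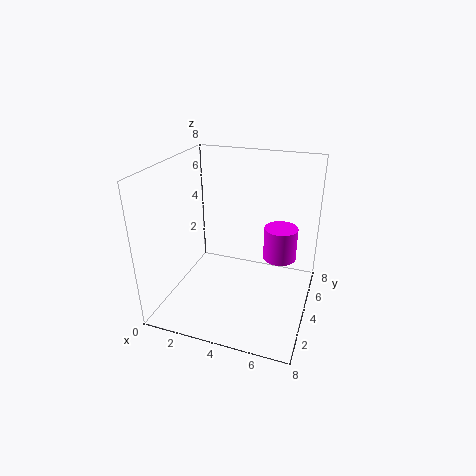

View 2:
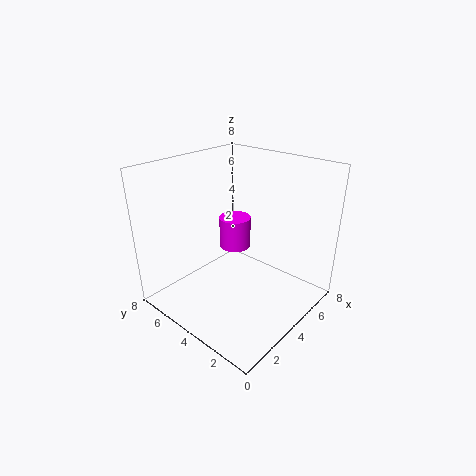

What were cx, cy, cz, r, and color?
cx = 6
cy = 6
cz = 2
r = 1
color = 'magenta'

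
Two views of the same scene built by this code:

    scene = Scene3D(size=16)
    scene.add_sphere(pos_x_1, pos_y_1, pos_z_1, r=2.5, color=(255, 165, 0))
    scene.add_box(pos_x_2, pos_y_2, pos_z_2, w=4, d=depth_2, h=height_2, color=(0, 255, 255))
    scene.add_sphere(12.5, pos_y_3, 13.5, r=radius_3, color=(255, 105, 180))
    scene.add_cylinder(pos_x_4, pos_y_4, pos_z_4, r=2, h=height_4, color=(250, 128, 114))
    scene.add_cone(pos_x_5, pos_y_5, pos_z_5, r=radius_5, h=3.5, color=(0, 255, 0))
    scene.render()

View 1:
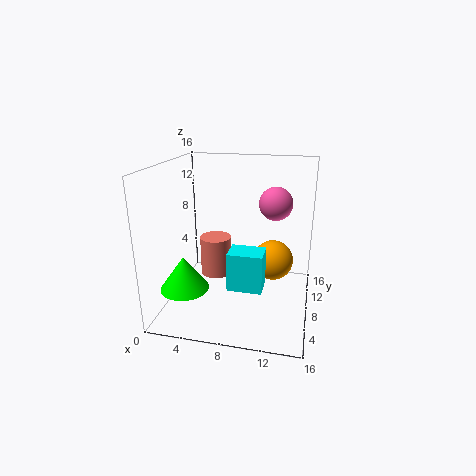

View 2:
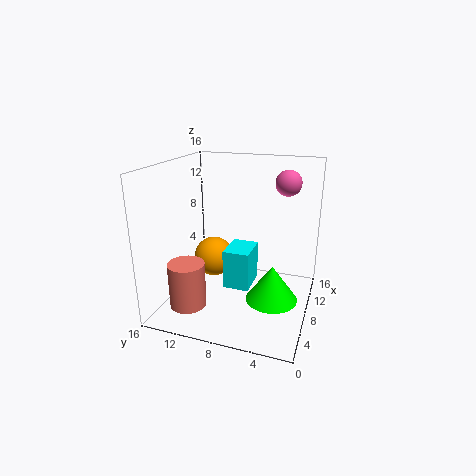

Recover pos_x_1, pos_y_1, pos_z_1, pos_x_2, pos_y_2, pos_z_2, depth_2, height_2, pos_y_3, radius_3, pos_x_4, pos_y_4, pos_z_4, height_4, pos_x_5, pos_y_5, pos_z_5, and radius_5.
pos_x_1 = 11.5, pos_y_1 = 12.5, pos_z_1 = 3.5, pos_x_2 = 7, pos_y_2 = 6.5, pos_z_2 = 2, depth_2 = 3, height_2 = 4.5, pos_y_3 = 3.5, radius_3 = 1.5, pos_x_4 = 4, pos_y_4 = 12.5, pos_z_4 = 1, height_4 = 5, pos_x_5 = 3.5, pos_y_5 = 3, pos_z_5 = 4, radius_5 = 2.5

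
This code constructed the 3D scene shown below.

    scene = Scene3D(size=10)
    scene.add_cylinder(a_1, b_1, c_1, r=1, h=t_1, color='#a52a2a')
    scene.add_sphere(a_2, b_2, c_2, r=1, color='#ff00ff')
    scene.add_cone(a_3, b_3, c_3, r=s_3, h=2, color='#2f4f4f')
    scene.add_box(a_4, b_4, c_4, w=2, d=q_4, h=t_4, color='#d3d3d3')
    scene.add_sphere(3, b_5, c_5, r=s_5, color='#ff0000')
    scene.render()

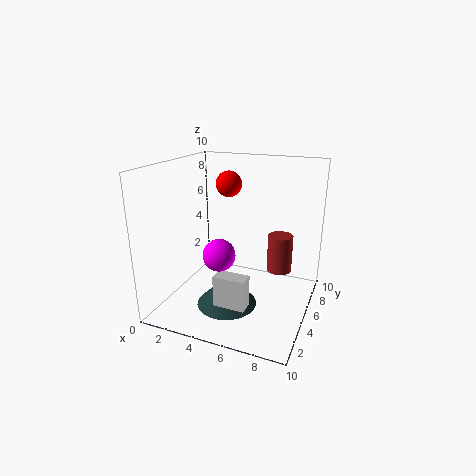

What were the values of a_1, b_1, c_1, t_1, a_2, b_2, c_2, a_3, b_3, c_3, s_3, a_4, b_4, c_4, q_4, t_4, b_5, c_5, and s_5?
a_1 = 7; b_1 = 9; c_1 = 1; t_1 = 3; a_2 = 5; b_2 = 2; c_2 = 5; a_3 = 5; b_3 = 3; c_3 = 1; s_3 = 2; a_4 = 5; b_4 = 1; c_4 = 2; q_4 = 1; t_4 = 2; b_5 = 8; c_5 = 8; s_5 = 1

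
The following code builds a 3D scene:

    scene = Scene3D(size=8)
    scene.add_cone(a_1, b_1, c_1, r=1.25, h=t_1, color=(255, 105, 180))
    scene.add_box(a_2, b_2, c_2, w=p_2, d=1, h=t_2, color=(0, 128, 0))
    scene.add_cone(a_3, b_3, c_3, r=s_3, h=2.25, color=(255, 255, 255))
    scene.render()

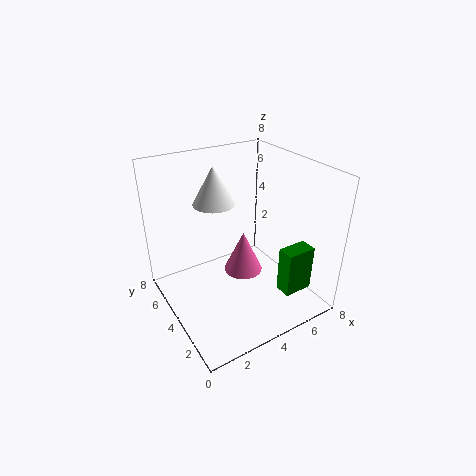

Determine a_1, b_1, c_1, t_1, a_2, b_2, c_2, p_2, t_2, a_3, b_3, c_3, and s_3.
a_1 = 5.5, b_1 = 5.75, c_1 = 0.25, t_1 = 2.75, a_2 = 6, b_2 = 1.75, c_2 = 0.5, p_2 = 1.75, t_2 = 2.75, a_3 = 3.75, b_3 = 6.25, c_3 = 5.25, s_3 = 1.25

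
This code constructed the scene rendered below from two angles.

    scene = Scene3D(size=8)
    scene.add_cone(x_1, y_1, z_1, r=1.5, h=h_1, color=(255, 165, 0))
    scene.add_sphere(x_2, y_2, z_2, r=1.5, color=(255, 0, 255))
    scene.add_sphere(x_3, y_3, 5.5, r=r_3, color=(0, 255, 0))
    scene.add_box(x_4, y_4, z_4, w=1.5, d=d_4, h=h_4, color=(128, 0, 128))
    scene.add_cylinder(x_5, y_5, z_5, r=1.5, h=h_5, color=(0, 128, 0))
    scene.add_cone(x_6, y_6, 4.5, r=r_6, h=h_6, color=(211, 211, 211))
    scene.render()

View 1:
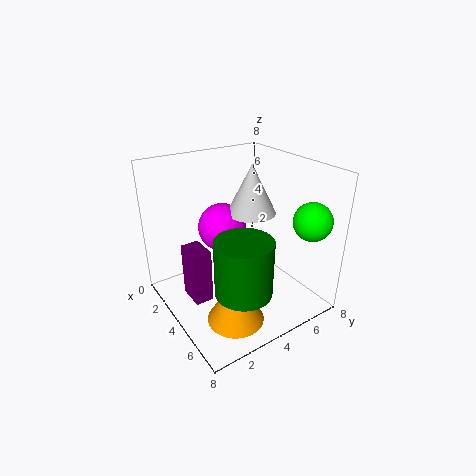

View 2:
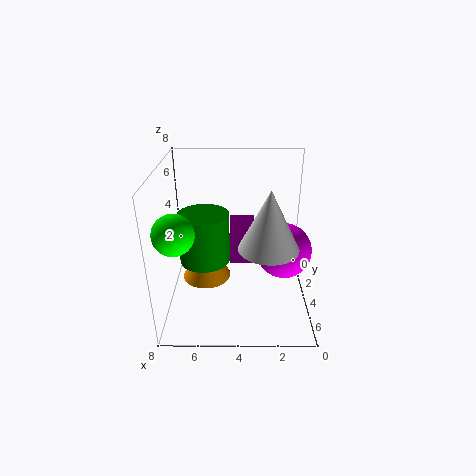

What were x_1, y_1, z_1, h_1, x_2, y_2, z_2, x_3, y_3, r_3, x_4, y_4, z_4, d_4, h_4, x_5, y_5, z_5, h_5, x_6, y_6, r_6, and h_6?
x_1 = 6, y_1 = 2.5, z_1 = 0.5, h_1 = 2.5, x_2 = 1.5, y_2 = 4.5, z_2 = 3.5, x_3 = 7, y_3 = 6.5, r_3 = 1, x_4 = 3, y_4 = 1, z_4 = 1, d_4 = 1, h_4 = 3, x_5 = 6, y_5 = 3, z_5 = 2, h_5 = 3, x_6 = 2.5, y_6 = 6, r_6 = 1.5, h_6 = 3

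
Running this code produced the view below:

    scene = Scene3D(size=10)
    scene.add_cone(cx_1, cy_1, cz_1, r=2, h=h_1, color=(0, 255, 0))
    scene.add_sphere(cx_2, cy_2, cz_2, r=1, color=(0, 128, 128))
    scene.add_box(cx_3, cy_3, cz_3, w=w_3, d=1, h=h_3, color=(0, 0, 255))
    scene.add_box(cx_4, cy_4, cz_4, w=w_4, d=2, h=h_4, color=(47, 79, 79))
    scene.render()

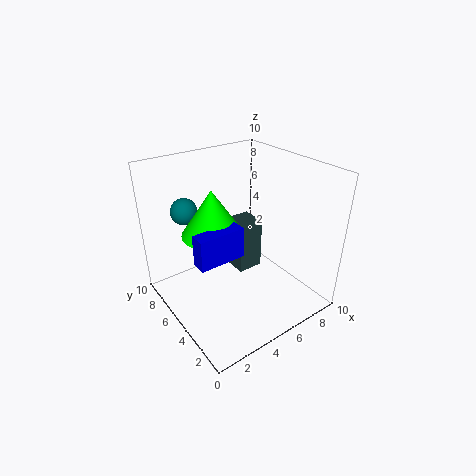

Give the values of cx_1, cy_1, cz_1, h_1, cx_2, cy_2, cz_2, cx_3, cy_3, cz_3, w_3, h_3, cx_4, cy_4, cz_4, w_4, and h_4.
cx_1 = 3
cy_1 = 5
cz_1 = 6
h_1 = 3
cx_2 = 3
cy_2 = 9
cz_2 = 6
cx_3 = 1
cy_3 = 3
cz_3 = 5
w_3 = 3
h_3 = 2
cx_4 = 6
cy_4 = 6
cz_4 = 1
w_4 = 2
h_4 = 4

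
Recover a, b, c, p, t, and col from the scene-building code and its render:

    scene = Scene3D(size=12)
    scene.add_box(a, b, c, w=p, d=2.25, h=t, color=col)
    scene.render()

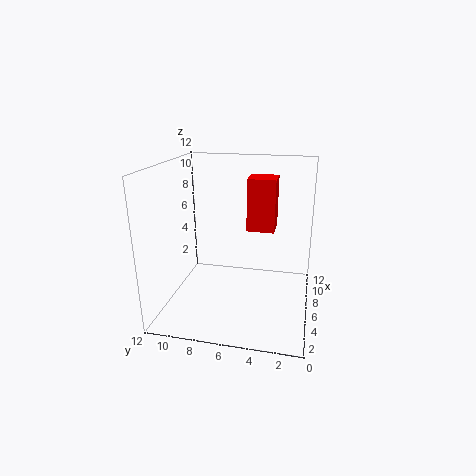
a = 5.75; b = 3; c = 6.75; p = 2.25; t = 4.25; col = 'red'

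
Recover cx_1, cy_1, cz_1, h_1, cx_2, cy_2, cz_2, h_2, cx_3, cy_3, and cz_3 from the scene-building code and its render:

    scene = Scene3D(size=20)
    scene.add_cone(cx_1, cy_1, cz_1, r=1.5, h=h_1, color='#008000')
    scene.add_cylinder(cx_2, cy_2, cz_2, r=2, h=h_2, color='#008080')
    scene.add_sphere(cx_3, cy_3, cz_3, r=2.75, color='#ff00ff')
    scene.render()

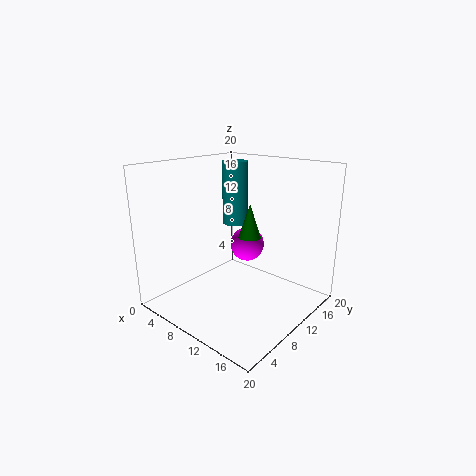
cx_1 = 12.25
cy_1 = 9.75
cz_1 = 10.75
h_1 = 4.5
cx_2 = 4.75
cy_2 = 15.5
cz_2 = 9.75
h_2 = 9.75
cx_3 = 6.25
cy_3 = 16.75
cz_3 = 6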